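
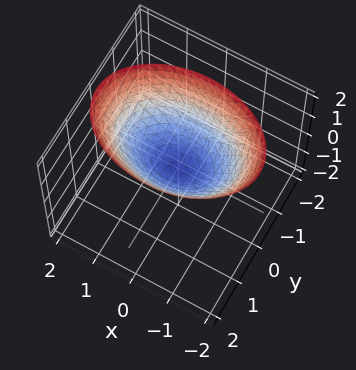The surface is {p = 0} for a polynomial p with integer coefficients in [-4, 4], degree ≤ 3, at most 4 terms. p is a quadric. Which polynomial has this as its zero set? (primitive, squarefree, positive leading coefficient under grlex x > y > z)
(a) The degree is 2 — a paraboloid; a quadric.
(b) Symmetries: the x ↦ −x reflection is a symmetry, so x appears only in even powers; it's symmetric under y → −y, forcing even powers of y.
(c) Checking where it meets the axes: one z-axis crossing is at z = 0; one y-axis crossing is at y = 0.
(d) Fitting integer coefficients to these (and the overall shape) gives p.

x^2 + 2*y^2 - 2*z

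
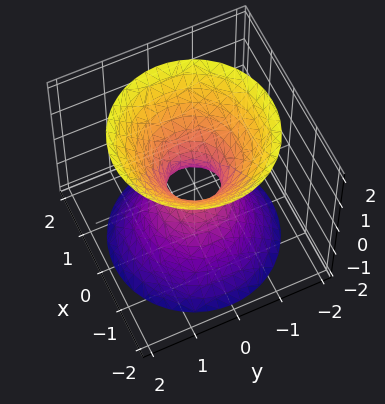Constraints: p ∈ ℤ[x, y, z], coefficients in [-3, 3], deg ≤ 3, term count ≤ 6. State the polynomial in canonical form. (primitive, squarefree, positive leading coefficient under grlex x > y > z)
3*x^2 + 3*y^2 - 2*z^2 - 1

First, the degree is 2 — one connected sheet with a waist; a quadric.
Then, symmetries: the surface is invariant under rotation about z: p = q(x² + y², z); mirror symmetry z ↦ −z ⇒ only even powers of z.
Then, observable constraints: a circular section at z = -2 has radius between 1 and 2; the surface avoids every integer z-axis point in the box.
Finally, solving for integer coefficients yields p as stated.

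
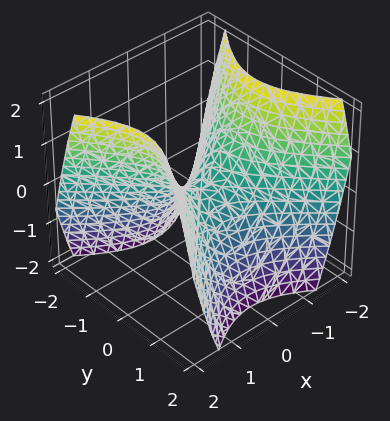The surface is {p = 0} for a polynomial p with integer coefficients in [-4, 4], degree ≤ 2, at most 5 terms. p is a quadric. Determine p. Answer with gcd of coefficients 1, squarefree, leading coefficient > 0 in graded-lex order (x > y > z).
x^2 - y^2 - z

1. The degree is 2 — a saddle surface; a quadric.
2. Symmetries: it's symmetric under y → −y, forcing even powers of y; the x ↦ −x reflection is a symmetry, so x appears only in even powers.
3. From the axis intercepts and sections: one x-axis crossing is at x = 0; it crosses the z-axis at the gridline z = 0; it crosses the y-axis at the gridline y = 0.
4. Fitting integer coefficients to these (and the overall shape) gives p.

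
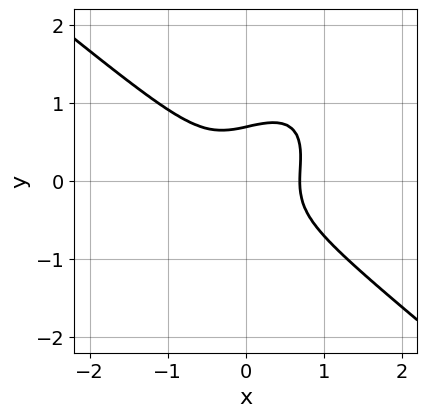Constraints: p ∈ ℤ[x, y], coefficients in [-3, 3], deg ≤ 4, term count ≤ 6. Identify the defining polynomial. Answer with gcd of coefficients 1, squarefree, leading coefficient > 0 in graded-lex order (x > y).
1. Degree: no degree-2 curve has this shape, so deg p = 3.
2. Solving for integer coefficients yields p as stated.

3*x^3 - 2*x*y^2 + 3*y^3 - 1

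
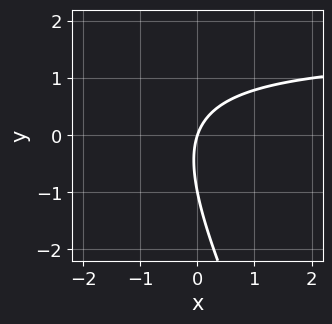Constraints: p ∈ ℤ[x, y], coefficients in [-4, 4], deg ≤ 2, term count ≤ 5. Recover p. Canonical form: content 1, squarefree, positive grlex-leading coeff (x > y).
First, deg p = 2. A generic line meets the curve in up to 2 points.
Next, observable constraints: among the integer gridlines, it crosses the y-axis at y ∈ {-1, 0}; it crosses the x-axis at the gridline x = 0.
Finally, these observations pin down the coefficients.

2*x*y + y^2 - 3*x + y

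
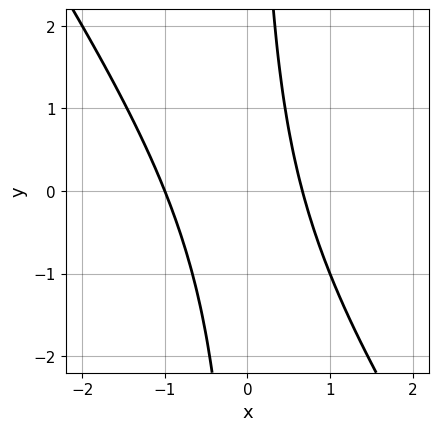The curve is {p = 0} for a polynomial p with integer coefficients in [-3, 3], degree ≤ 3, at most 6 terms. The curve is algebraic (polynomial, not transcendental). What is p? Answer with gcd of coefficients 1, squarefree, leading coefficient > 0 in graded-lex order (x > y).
(a) The degree is 2 — a generic line meets the curve in up to 2 points.
(b) From the visible intercepts: it crosses the x-axis at the gridline x = -1; it misses every integer gridline on the y-axis.
(c) Putting this together gives p.

3*x^2 + 2*x*y + x - 2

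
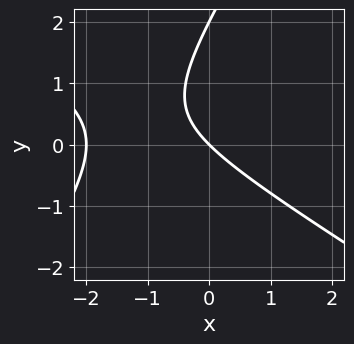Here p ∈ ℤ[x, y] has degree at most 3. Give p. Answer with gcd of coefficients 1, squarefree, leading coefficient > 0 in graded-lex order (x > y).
(a) Degree: the shape is more complex than any degree-1 curve, so deg p = 2.
(b) Observable constraints: the y-axis gridline crossings are at y ∈ {0, 2}; among the integer gridlines, it crosses the x-axis at x ∈ {-2, 0}.
(c) Solving for integer coefficients yields p as stated.

x^2 + x*y - y^2 + 2*x + 2*y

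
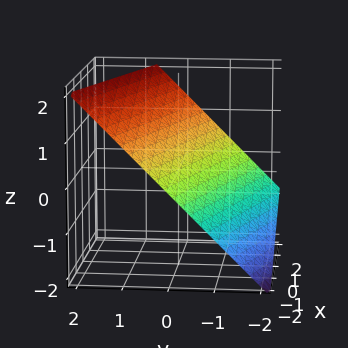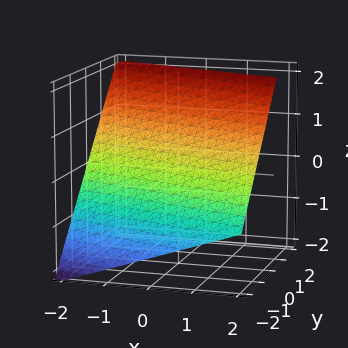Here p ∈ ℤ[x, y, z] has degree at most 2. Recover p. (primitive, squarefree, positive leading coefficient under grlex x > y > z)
x + 3*y - 3*z + 2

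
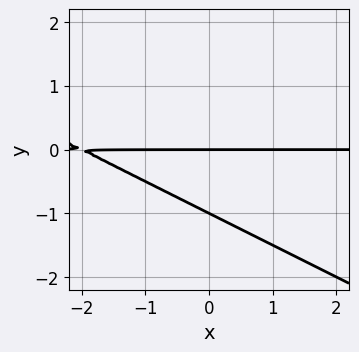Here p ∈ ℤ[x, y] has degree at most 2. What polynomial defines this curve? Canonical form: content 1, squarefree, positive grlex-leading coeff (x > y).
1. Degree: a generic line meets the curve in up to 2 points, so deg p = 2.
2. Checking where it meets the axes: the y-axis gridline crossings are at y ∈ {-1, 0}; every point of the x-axis in the box is on the curve.
3. Putting this together gives p.

x*y + 2*y^2 + 2*y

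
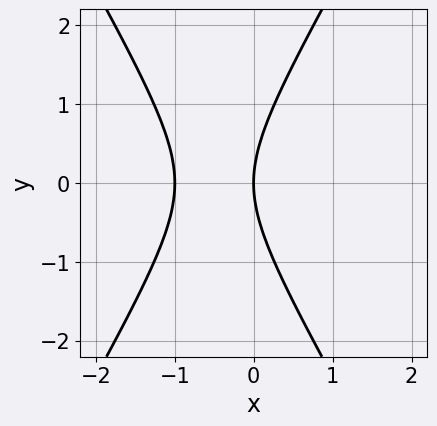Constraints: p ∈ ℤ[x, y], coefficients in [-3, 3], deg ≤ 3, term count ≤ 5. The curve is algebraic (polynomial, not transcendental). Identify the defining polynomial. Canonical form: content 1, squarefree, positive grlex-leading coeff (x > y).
3*x^2 - y^2 + 3*x

First, the degree is 2 — the shape is more complex than any degree-1 curve.
Next, symmetries: the y ↦ −y reflection is a symmetry, so y appears only in even powers.
Next, from the visible intercepts: the x-axis gridline crossings are at x ∈ {-1, 0}; it crosses the y-axis at the gridline y = 0.
Finally, these observations pin down the coefficients.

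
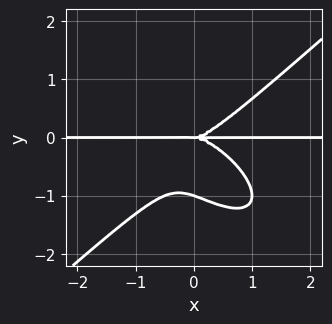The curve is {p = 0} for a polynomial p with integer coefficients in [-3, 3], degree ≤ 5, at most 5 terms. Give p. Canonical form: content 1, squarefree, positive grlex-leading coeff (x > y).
2*x^3*y + x^2*y^2 - x*y^3 - 3*y^4 - 3*y^3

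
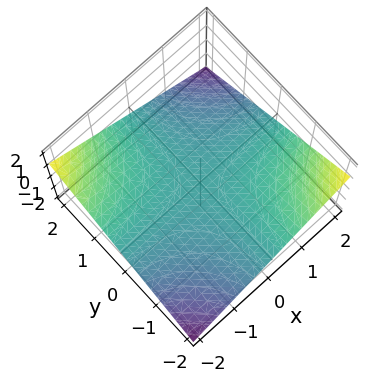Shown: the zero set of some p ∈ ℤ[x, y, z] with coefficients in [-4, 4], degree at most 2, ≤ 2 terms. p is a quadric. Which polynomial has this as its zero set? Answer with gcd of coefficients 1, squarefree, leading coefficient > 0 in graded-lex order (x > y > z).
x*y + 3*z

(a) deg p = 2. A hyperbolic paraboloid; a quadric.
(b) From the axis intercepts and sections: one z-axis crossing is at z = 0; every point of the x-axis in the box is on the surface; the visible y-axis segment lies entirely on the surface.
(c) Matching integer coefficients to the picture gives p.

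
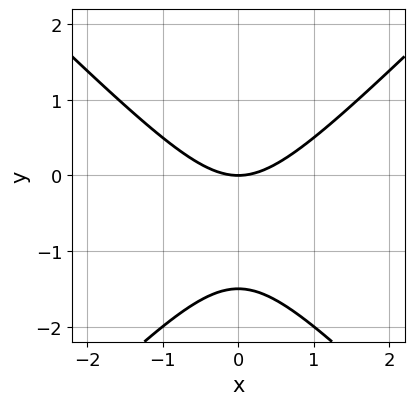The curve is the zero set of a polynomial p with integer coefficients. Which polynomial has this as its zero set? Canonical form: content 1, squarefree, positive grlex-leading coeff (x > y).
2*x^2 - 2*y^2 - 3*y

(a) Degree: a generic line meets the curve in up to 2 points, so deg p = 2.
(b) Symmetries: mirror symmetry x ↦ −x ⇒ only even powers of x.
(c) Reading off the gridlines: it crosses the x-axis at the gridline x = 0; one y-axis crossing is at y = 0.
(d) These observations pin down the coefficients.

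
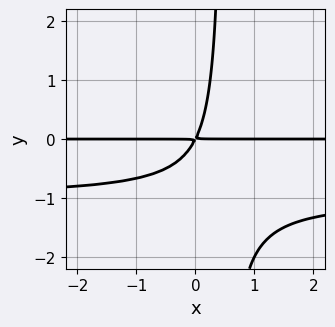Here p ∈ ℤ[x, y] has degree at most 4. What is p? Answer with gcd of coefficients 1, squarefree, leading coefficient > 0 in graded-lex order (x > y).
(a) The degree is 3 — no degree-2 curve has this shape.
(b) Reading off the gridlines: the visible x-axis segment lies entirely on the curve.
(c) Assembling these constraints gives the stated polynomial.

2*x*y^2 + 2*x*y - y^2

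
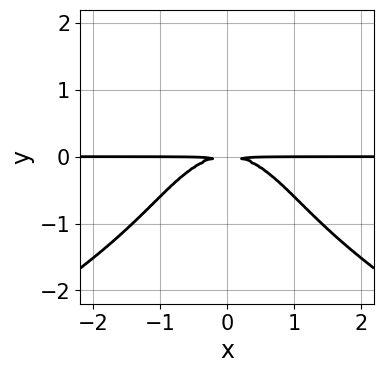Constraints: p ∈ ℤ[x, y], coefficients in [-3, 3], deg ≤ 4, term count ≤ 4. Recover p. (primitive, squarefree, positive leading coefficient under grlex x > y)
1. The degree is 4 — a generic line meets the curve in up to 4 points.
2. Symmetries: mirror symmetry x ↦ −x ⇒ only even powers of x.
3. From the visible intercepts: the visible x-axis segment lies entirely on the curve.
4. Matching integer coefficients to the picture gives p.

y^4 + 2*x^2*y + 3*y^2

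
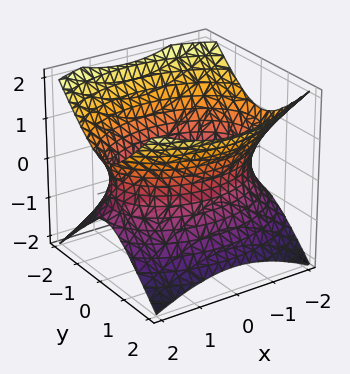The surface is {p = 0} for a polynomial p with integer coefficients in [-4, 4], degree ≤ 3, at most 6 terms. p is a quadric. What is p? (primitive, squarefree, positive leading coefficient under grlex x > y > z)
x^2 + 2*y^2 - 2*z^2 - 3

(a) deg p = 2. An hourglass — one-sheet hyperboloid; a quadric.
(b) Symmetries: the x ↦ −x reflection is a symmetry, so x appears only in even powers; the z ↦ −z reflection is a symmetry, so z appears only in even powers; mirror symmetry y ↦ −y ⇒ only even powers of y.
(c) From the visible intercepts: no z-intercept at any integer in the box.
(d) Putting this together gives p.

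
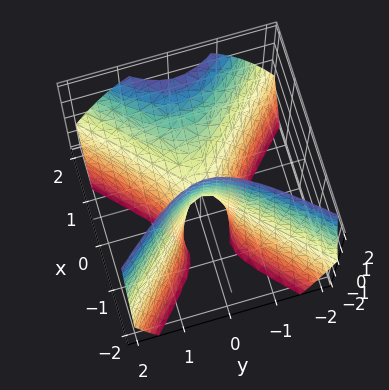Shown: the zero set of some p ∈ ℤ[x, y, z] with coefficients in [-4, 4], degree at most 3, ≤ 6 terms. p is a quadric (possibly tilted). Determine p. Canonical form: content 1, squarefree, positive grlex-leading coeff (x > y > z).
First, degree: a generic line meets the surface in up to 2 points, so deg p = 2.
Then, reading off the gridlines: it meets the x-axis at x = 0 (among the integer gridlines); it meets the y-axis at y = 0 (among the integer gridlines).
Finally, solving for integer coefficients yields p as stated.

3*x^2 - 2*x*z - 3*y^2 - z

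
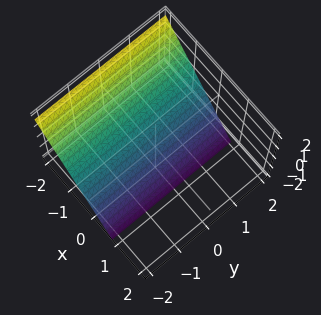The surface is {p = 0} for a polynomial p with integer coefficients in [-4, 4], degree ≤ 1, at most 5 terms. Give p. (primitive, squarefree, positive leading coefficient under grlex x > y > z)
3*x + 2*z + 2

1. The degree is 1 — the surface is flat (a plane).
2. Against the integer gridlines: one z-axis crossing is at z = -1; it misses every integer gridline on the y-axis.
3. These observations pin down the coefficients.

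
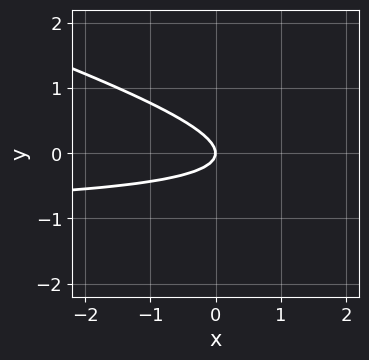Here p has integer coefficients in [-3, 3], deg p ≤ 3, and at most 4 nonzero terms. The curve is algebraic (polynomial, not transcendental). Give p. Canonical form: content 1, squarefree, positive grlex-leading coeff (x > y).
1. deg p = 2. No degree-1 curve has this shape.
2. From the axis intercepts and sections: it meets the x-axis at x = 0 (among the integer gridlines); it meets the y-axis at y = 0 (among the integer gridlines).
3. These observations pin down the coefficients.

x*y + 3*y^2 + x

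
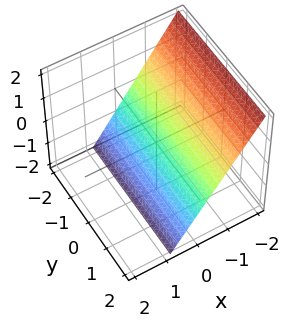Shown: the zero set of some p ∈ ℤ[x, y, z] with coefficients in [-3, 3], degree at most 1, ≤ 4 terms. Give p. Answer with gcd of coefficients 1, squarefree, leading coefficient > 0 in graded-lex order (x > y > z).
3*x + 2*z + 2

1. deg p = 1. Every cross-section is a straight line — this is a plane.
2. Against the integer gridlines: no y-intercept at any integer in the box; it crosses the z-axis at the gridline z = -1.
3. The integer polynomial consistent with all of this is the stated p.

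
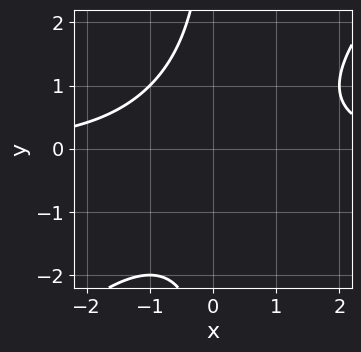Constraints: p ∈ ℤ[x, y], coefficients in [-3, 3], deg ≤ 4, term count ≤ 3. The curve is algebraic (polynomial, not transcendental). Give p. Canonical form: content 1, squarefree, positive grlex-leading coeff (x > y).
x^2*y - x*y^2 - 2

First, deg p = 3. The shape is more complex than any degree-2 curve.
Next, observable constraints: it misses every integer gridline on the x-axis; no y-intercept at any integer in the box.
Finally, the integer polynomial consistent with all of this is the stated p.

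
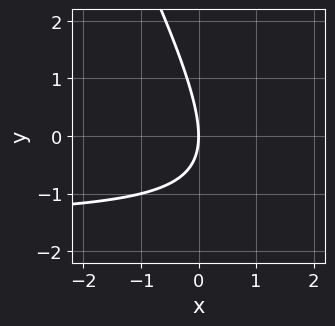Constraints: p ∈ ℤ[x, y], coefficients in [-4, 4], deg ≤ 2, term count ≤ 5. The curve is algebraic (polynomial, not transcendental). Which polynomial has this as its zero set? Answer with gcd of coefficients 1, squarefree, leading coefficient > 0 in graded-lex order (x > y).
1. Degree: a generic line meets the curve in up to 2 points, so deg p = 2.
2. Observable constraints: one y-axis crossing is at y = 0; it crosses the x-axis at the gridline x = 0.
3. Fitting integer coefficients to these (and the overall shape) gives p.

2*x*y + y^2 + 3*x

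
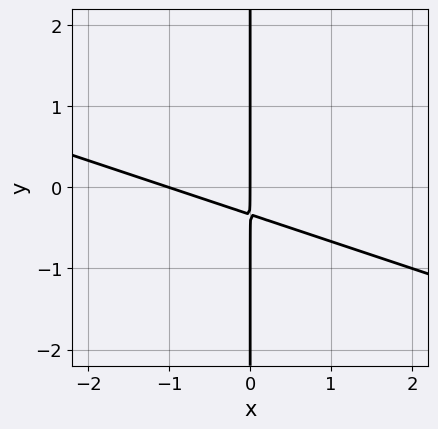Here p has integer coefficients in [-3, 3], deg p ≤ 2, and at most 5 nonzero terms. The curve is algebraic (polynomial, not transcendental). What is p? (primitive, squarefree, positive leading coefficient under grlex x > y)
First, deg p = 2.
Next, reading off the gridlines: the visible y-axis segment lies entirely on the curve; the x-axis gridline crossings are at x ∈ {-1, 0}.
Finally, these observations pin down the coefficients.

x^2 + 3*x*y + x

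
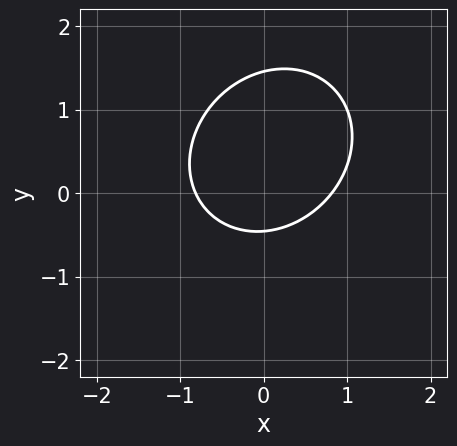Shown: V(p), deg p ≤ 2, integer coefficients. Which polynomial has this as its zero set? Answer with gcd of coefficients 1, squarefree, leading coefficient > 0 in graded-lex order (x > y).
First, deg p = 2. A generic line meets the curve in up to 2 points.
Finally, solving for integer coefficients yields p as stated.

3*x^2 - x*y + 3*y^2 - 3*y - 2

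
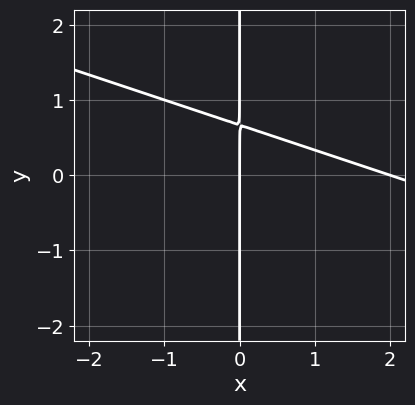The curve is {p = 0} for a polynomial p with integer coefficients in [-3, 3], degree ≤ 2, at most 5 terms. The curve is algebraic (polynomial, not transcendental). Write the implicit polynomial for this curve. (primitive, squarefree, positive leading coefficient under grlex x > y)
Degree: the shape is more complex than any degree-1 curve, so deg p = 2.
Checking where it meets the axes: every point of the y-axis in the box is on the curve; the x-axis gridline crossings are at x ∈ {0, 2}.
Putting this together gives p.

x^2 + 3*x*y - 2*x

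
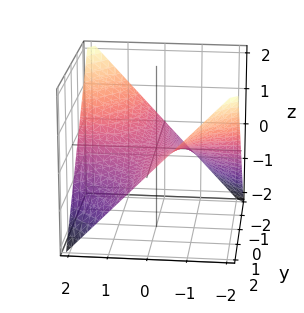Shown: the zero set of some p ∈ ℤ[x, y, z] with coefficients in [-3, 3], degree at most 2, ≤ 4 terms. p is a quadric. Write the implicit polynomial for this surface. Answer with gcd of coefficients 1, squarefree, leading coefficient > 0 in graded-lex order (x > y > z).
x*y + 2*z

The degree is 2 — a hyperbolic paraboloid; a quadric.
Observable constraints: the visible x-axis segment lies entirely on the surface; it crosses the z-axis at the gridline z = 0; the visible y-axis segment lies entirely on the surface.
Fitting integer coefficients to these (and the overall shape) gives p.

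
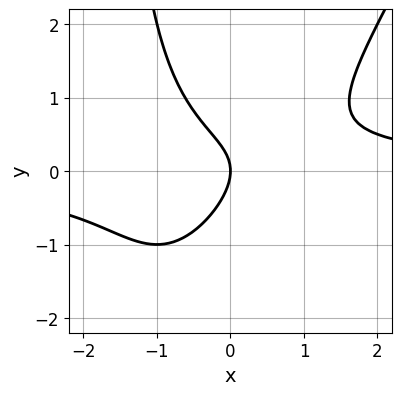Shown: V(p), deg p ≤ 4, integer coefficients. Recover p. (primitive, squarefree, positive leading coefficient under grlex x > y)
2*x^2*y - x*y^2 + x*y - 2*y^2 - 2*x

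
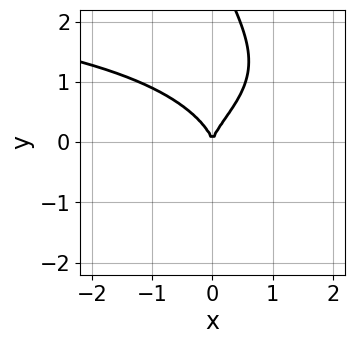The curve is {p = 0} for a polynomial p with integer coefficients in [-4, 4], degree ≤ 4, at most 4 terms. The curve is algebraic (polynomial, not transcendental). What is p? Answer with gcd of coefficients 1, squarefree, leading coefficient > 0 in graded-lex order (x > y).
First, the degree is 4 — the shape is more complex than any degree-3 curve.
Then, observable constraints: one x-axis crossing is at x = 0; one y-axis crossing is at y = 0.
Finally, these observations pin down the coefficients.

2*x*y^3 + y^4 - 3*y^3 + 3*x^2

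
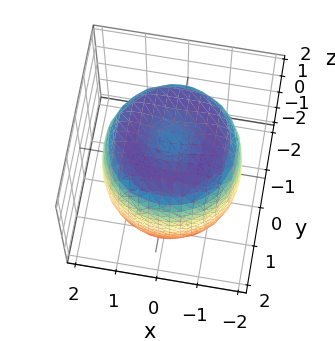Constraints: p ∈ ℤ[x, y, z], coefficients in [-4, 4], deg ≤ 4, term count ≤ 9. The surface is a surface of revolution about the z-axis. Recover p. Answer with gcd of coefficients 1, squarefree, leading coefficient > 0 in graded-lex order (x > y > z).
(a) deg p = 4. A generic line meets the surface in up to 4 points.
(b) By symmetry, every cross-section ⟂ z is a circle, so x, y appear only via x² + y².
(c) Reading off the gridlines: a circular section at z = 1 has radius between 1 and 2.
(d) Together with the visible shape, these determine p as stated.

x^4 + 2*x^2*y^2 + y^4 - 2*x^2 - 2*y^2 + z^2 - 2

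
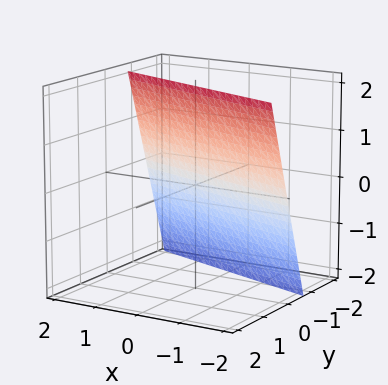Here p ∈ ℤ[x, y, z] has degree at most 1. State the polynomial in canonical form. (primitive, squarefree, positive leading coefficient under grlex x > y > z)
x + 3*y - z + 2

Degree: every cross-section is a straight line — this is a plane, so deg p = 1.
Observable constraints: it crosses the z-axis at the gridline z = 2; it crosses the x-axis at the gridline x = -2.
Matching integer coefficients to the picture gives p.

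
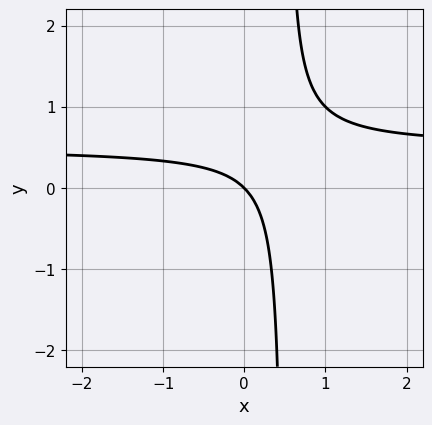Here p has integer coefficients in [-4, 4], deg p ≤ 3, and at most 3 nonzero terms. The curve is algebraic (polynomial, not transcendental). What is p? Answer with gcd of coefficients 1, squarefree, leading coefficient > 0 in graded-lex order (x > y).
2*x*y - x - y

First, degree: a generic line meets the curve in up to 2 points, so deg p = 2.
Next, against the integer gridlines: it meets the x-axis at x = 0 (among the integer gridlines); one y-axis crossing is at y = 0.
Finally, fitting integer coefficients to these (and the overall shape) gives p.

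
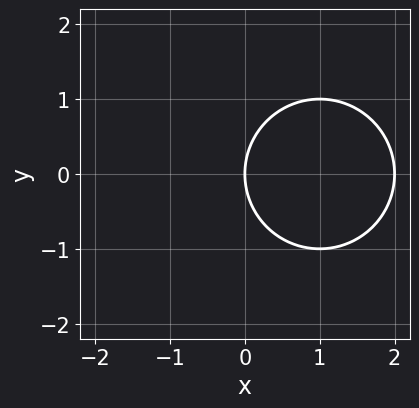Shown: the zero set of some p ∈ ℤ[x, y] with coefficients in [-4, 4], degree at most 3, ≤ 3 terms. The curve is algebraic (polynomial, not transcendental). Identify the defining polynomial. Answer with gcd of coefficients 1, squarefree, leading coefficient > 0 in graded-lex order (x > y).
The degree is 2 — no degree-1 curve has this shape.
Symmetries: the y ↦ −y reflection is a symmetry, so y appears only in even powers.
Reading off the gridlines: it meets the y-axis at y = 0 (among the integer gridlines); the x-axis gridline crossings are at x ∈ {0, 2}.
Fitting integer coefficients to these (and the overall shape) gives p.

x^2 + y^2 - 2*x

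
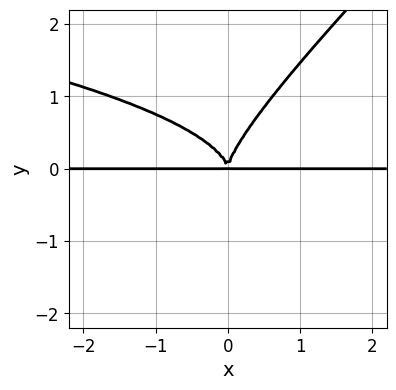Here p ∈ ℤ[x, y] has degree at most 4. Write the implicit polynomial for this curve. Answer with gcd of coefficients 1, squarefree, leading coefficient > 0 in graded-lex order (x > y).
x*y^3 - y^4 + x^2*y

deg p = 4. A generic line meets the curve in up to 4 points.
From the axis intercepts and sections: every point of the x-axis in the box is on the curve.
Together with the visible shape, these determine p as stated.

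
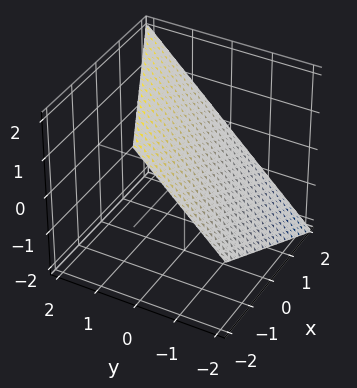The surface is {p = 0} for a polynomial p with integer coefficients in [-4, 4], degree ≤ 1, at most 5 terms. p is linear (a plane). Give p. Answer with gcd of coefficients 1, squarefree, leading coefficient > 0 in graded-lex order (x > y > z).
x - 2*y + 2*z - 2

First, degree: the surface is flat (a plane), so deg p = 1.
Next, reading off the gridlines: it meets the x-axis at x = 2 (among the integer gridlines); one y-axis crossing is at y = -1.
Finally, putting this together gives p.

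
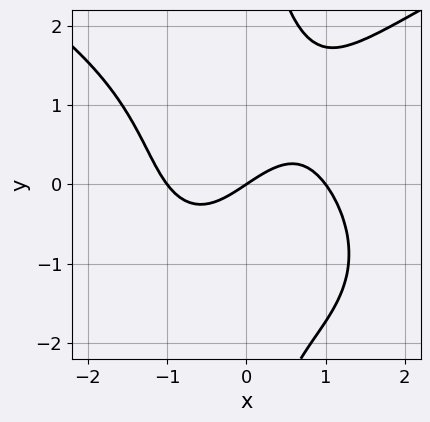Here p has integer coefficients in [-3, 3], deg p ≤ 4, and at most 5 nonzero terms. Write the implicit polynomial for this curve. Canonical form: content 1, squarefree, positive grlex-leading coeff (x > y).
(a) Degree: the shape is more complex than any degree-3 curve, so deg p = 4.
(b) From the visible intercepts: among the integer gridlines, it crosses the x-axis at x ∈ {-1, 0, 1}; one y-axis crossing is at y = 0.
(c) The integer polynomial consistent with all of this is the stated p.

x*y^3 - 2*x^3 + 2*x - 3*y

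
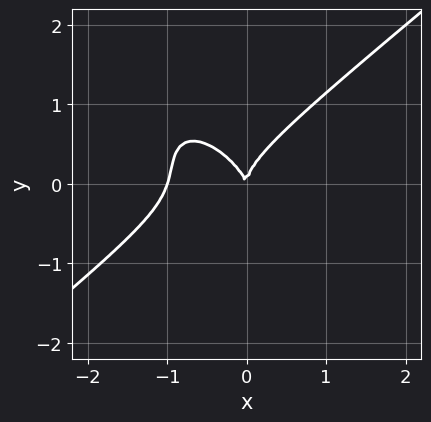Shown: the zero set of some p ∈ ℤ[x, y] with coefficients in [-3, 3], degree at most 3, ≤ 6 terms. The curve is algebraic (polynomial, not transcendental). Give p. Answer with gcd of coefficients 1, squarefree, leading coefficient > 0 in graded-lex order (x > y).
3*x^3 - 2*x*y^2 - 3*y^3 + 3*x^2 + x*y

deg p = 3. The shape is more complex than any degree-2 curve.
From the visible intercepts: it meets the y-axis at y = 0 (among the integer gridlines); the x-axis gridline crossings are at x ∈ {-1, 0}.
Putting this together gives p.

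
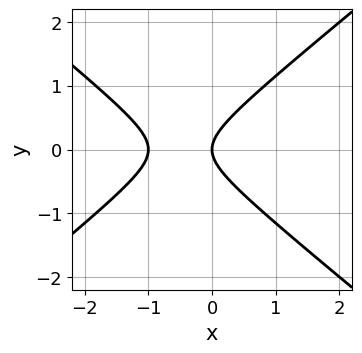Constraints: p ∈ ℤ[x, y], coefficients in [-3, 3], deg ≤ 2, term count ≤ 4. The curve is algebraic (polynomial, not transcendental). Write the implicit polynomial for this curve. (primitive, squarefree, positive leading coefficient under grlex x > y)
2*x^2 - 3*y^2 + 2*x

1. deg p = 2. A generic line meets the curve in up to 2 points.
2. Symmetries: the y ↦ −y reflection is a symmetry, so y appears only in even powers.
3. From the visible intercepts: one y-axis crossing is at y = 0; among the integer gridlines, it crosses the x-axis at x ∈ {-1, 0}.
4. These observations pin down the coefficients.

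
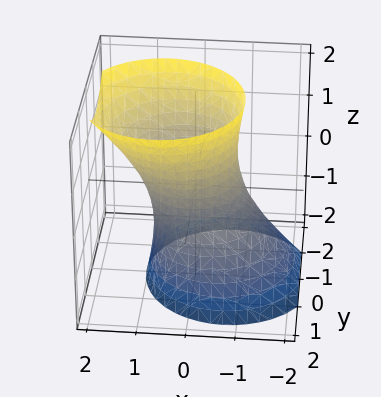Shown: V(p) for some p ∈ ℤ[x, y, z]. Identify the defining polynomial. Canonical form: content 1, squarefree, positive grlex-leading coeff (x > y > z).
1. The degree is 2 — a generic line meets the surface in up to 2 points.
2. Reading off the gridlines: the y-axis gridline crossings are at y ∈ {-1, 1}; the surface avoids every integer z-axis point in the box; the x-axis gridline crossings are at x ∈ {-1, 1}.
3. Together with the visible shape, these determine p as stated.

3*x^2 - 2*x*z + 3*y^2 - z^2 - 3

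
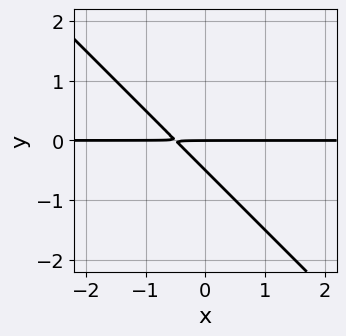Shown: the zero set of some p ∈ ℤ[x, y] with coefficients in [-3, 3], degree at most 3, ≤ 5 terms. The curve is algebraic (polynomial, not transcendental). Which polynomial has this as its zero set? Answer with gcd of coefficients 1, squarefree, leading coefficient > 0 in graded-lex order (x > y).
2*x*y + 2*y^2 + y

(a) deg p = 2. The shape is more complex than any degree-1 curve.
(b) Checking where it meets the axes: it meets the y-axis at y = 0 (among the integer gridlines); every point of the x-axis in the box is on the curve.
(c) Solving for integer coefficients yields p as stated.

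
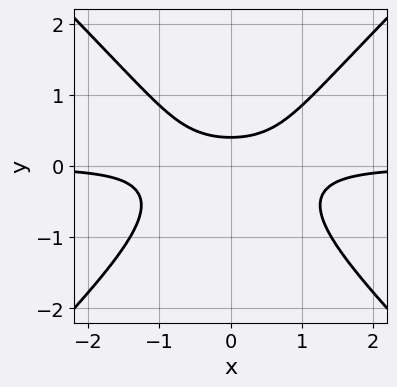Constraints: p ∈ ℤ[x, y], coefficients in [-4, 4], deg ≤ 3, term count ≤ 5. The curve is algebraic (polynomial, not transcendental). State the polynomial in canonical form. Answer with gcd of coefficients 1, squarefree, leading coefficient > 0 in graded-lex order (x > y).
1. deg p = 3. A generic line meets the curve in up to 3 points.
2. Symmetries: mirror symmetry x ↦ −x ⇒ only even powers of x.
3. Against the integer gridlines: no x-intercept at any integer in the box.
4. Putting this together gives p.

3*x^2*y - 3*y^3 - 2*y + 1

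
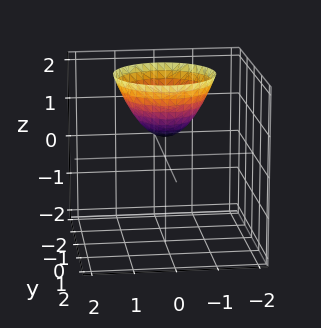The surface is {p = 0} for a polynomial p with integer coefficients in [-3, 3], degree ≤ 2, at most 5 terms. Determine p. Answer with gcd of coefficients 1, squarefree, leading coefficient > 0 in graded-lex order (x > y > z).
deg p = 2. No degree-1 surface has this shape.
Symmetries: the z-axis is an axis of rotation, so x and y enter only as x² + y².
Reading off the gridlines: it misses every integer gridline on the y-axis; a circular section at z = 1 has radius between 0 and 1; the surface avoids every integer x-axis point in the box.
Together with the visible shape, these determine p as stated.

2*x^2 + 2*y^2 - 2*z + 1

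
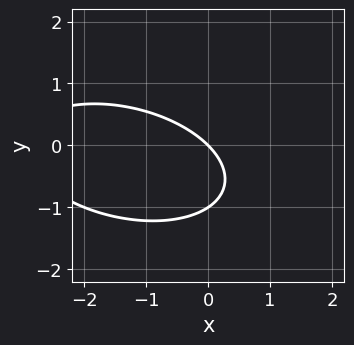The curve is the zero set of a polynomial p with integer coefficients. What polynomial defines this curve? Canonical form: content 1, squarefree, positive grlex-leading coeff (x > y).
First, the degree is 2 — no degree-1 curve has this shape.
Next, checking where it meets the axes: the y-axis gridline crossings are at y ∈ {-1, 0}; it crosses the x-axis at the gridline x = 0.
Finally, matching integer coefficients to the picture gives p.

x^2 + x*y + 3*y^2 + 3*x + 3*y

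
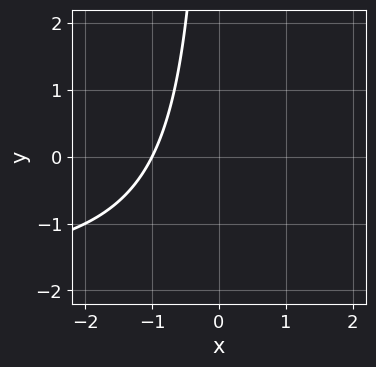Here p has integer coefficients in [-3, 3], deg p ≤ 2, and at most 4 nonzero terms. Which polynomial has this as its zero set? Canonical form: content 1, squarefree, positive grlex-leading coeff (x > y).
x*y + 2*x + 2

(a) deg p = 2. No degree-1 curve has this shape.
(b) Observable constraints: it meets the x-axis at x = -1 (among the integer gridlines); the curve avoids every integer y-axis point in the box.
(c) Solving for integer coefficients yields p as stated.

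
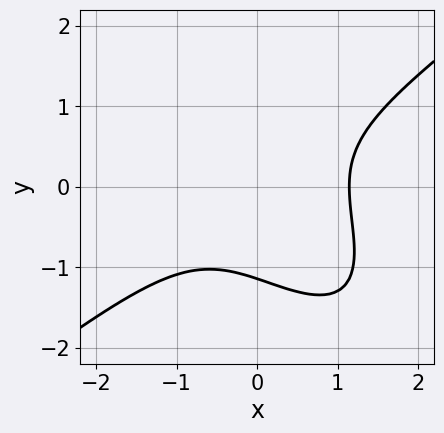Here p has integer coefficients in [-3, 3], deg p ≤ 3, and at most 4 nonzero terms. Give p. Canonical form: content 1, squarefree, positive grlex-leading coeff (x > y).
1. Degree: no degree-2 curve has this shape, so deg p = 3.
2. Solving for integer coefficients yields p as stated.

2*x^3 - 2*x*y^2 - 2*y^3 - 3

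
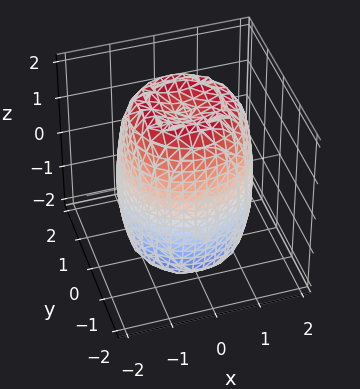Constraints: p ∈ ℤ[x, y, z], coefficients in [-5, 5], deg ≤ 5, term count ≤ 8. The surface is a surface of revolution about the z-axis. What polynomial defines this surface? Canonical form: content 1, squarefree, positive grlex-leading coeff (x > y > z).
2*x^4 + 4*x^2*y^2 + 2*y^4 - 3*x^2 - 3*y^2 + z^2 - 3

1. deg p = 4.
2. Symmetry: the z-axis is an axis of rotation, so x and y enter only as x² + y².
3. Observable constraints: a circular section at z = -1 has radius between 1 and 2.
4. Matching integer coefficients to the picture gives p.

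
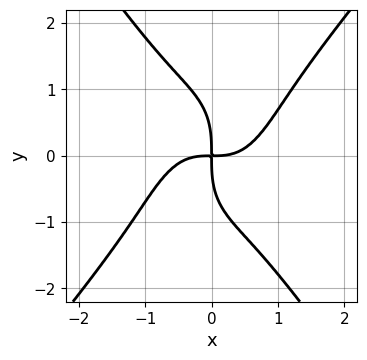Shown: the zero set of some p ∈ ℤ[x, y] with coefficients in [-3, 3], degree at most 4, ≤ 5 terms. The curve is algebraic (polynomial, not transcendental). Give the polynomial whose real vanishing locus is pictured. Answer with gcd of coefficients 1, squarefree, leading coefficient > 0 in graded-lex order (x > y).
First, degree: no degree-3 curve has this shape, so deg p = 4.
Then, reading off the gridlines: one y-axis crossing is at y = 0; one x-axis crossing is at x = 0.
Finally, putting this together gives p.

3*x^4 - x^3*y - y^4 - 3*x*y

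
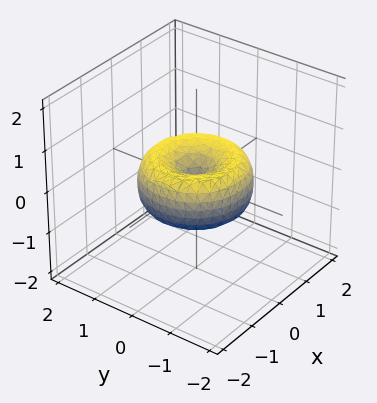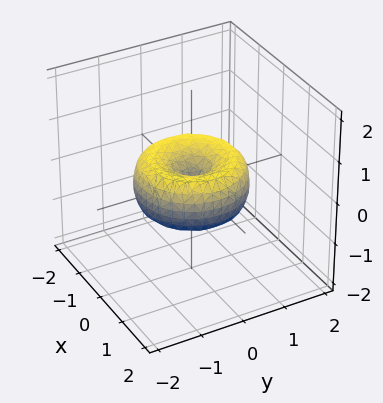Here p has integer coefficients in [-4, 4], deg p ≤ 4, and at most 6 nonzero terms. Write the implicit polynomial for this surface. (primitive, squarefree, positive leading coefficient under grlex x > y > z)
2*x^4 + 4*x^2*y^2 + 2*y^4 - 3*x^2 - 3*y^2 + 3*z^2

First, deg p = 4.
Next, symmetries: rotational symmetry about the z-axis ⇒ p depends on x, y only through x² + y².
Next, against the integer gridlines: a circular section at z = 0 has radius between 1 and 2; it crosses the x-axis at the gridline x = 0; it crosses the z-axis at the gridline z = 0.
Finally, the integer polynomial consistent with all of this is the stated p.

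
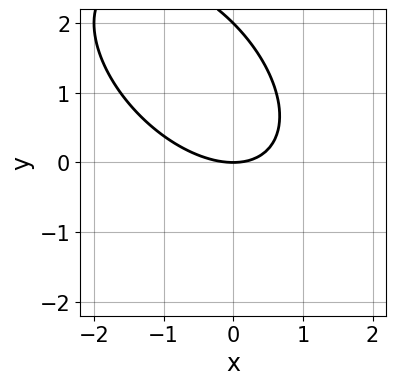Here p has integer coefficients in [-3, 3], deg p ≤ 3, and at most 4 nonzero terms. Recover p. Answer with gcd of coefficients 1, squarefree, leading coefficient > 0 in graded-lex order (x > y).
x^2 + x*y + y^2 - 2*y

First, the degree is 2 — no degree-1 curve has this shape.
Next, from the axis intercepts and sections: among the integer gridlines, it crosses the y-axis at y ∈ {0, 2}; one x-axis crossing is at x = 0.
Finally, the integer polynomial consistent with all of this is the stated p.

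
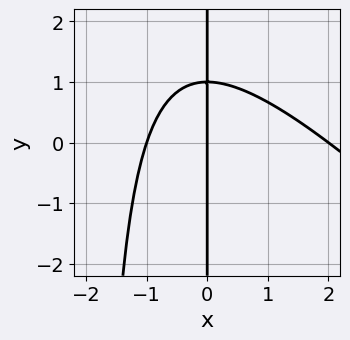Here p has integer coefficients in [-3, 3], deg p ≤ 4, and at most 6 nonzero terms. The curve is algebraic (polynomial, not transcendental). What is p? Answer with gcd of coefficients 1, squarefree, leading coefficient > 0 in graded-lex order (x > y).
x^3 + x^2*y - x^2 + 2*x*y - 2*x

1. Degree: the shape is more complex than any degree-2 curve, so deg p = 3.
2. Observable constraints: the x-axis gridline crossings are at x ∈ {-1, 0, 2}; every point of the y-axis in the box is on the curve.
3. The integer polynomial consistent with all of this is the stated p.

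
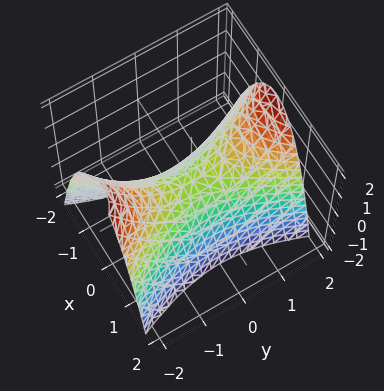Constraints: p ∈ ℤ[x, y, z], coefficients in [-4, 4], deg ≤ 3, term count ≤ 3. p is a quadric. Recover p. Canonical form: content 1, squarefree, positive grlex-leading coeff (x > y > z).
3*x^2 - y^2 + 2*z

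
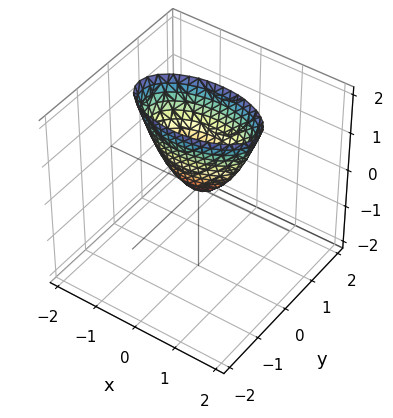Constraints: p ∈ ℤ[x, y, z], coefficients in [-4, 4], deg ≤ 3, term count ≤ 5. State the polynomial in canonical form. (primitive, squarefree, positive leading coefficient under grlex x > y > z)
(a) deg p = 2. A paraboloid; a quadric.
(b) Symmetries: it's symmetric under x → −x, forcing even powers of x; the y ↦ −y reflection is a symmetry, so y appears only in even powers.
(c) From the axis intercepts and sections: it meets the z-axis at z = 0 (among the integer gridlines); one x-axis crossing is at x = 0; it meets the y-axis at y = 0 (among the integer gridlines).
(d) Putting this together gives p.

x^2 + 3*y^2 - z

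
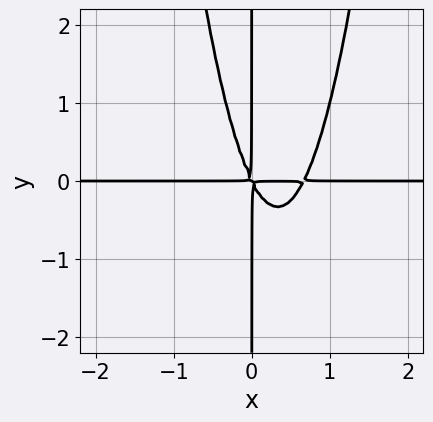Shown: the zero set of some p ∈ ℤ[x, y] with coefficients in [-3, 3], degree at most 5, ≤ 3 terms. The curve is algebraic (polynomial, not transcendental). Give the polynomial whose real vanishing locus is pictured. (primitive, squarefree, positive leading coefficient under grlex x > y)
First, deg p = 4. No degree-3 curve has this shape.
Then, from the axis intercepts and sections: every point of the y-axis in the box is on the curve; every point of the x-axis in the box is on the curve.
Finally, matching integer coefficients to the picture gives p.

3*x^3*y - 2*x^2*y - x*y^2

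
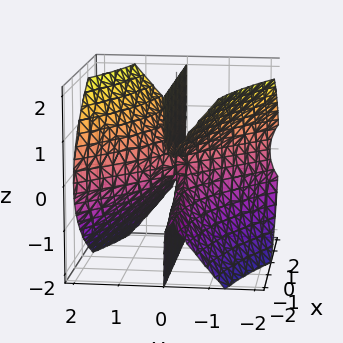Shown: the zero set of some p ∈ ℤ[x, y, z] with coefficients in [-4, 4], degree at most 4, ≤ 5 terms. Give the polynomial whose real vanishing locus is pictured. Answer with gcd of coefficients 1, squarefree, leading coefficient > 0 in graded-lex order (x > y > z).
1. deg p = 3.
2. From the visible intercepts: the visible x-axis segment lies entirely on the surface; one y-axis crossing is at y = 0; the visible z-axis segment lies entirely on the surface.
3. Together with the visible shape, these determine p as stated.

x*y^2 + y^3 - y*z^2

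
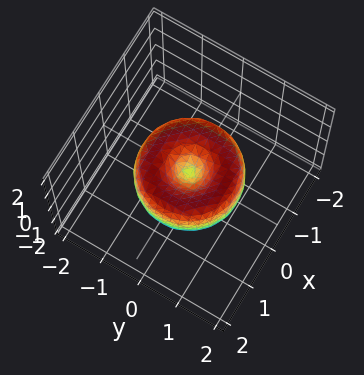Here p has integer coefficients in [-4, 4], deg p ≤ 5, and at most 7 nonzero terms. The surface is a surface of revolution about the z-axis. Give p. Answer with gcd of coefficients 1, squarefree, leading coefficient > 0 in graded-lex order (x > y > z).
1. deg p = 4. A generic line meets the surface in up to 4 points.
2. By symmetry, every cross-section ⟂ z is a circle, so x, y appear only via x² + y².
3. Against the integer gridlines: it meets the x-axis at x = 0 (among the integer gridlines); it crosses the y-axis at the gridline y = 0.
4. Putting this together gives p.

2*x^4 + 4*x^2*y^2 + 2*y^4 - 3*x^2 - 3*y^2 + 2*z^2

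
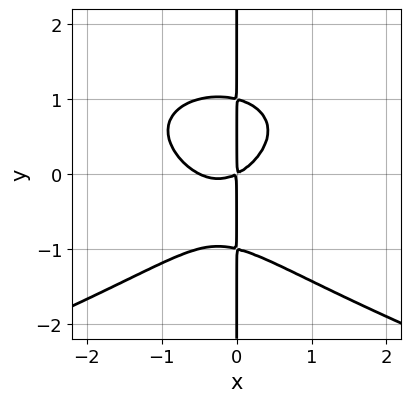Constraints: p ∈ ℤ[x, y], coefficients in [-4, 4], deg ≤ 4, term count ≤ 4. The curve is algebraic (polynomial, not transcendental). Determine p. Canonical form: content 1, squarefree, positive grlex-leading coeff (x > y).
1. deg p = 4.
2. Against the integer gridlines: the visible y-axis segment lies entirely on the curve.
3. Assembling these constraints gives the stated polynomial.

2*x*y^3 + 2*x^3 + x^2 - 2*x*y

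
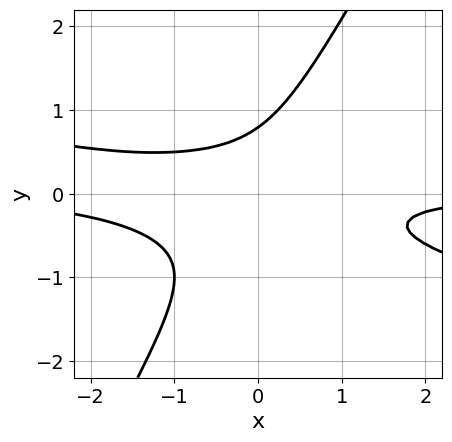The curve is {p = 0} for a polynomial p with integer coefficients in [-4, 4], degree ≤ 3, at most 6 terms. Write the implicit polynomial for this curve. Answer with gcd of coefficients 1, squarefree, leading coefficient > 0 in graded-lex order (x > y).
x^2*y + 3*x*y^2 - 2*y^3 + x*y + 1

First, deg p = 3.
Next, checking where it meets the axes: no x-intercept at any integer in the box.
Finally, the integer polynomial consistent with all of this is the stated p.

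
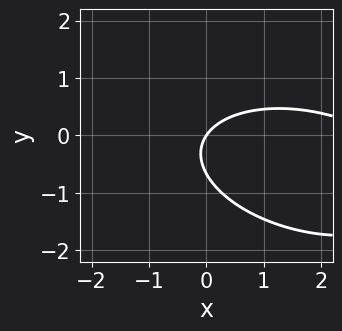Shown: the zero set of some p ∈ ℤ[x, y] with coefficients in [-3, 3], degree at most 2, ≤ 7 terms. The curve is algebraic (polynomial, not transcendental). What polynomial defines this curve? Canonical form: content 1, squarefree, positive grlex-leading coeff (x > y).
The degree is 2 — a generic line meets the curve in up to 2 points.
Checking where it meets the axes: it crosses the x-axis at the gridline x = 0; it meets the y-axis at y = 0 (among the integer gridlines).
Solving for integer coefficients yields p as stated.

x^2 + x*y + 3*y^2 - 3*x + 2*y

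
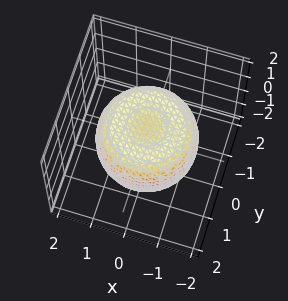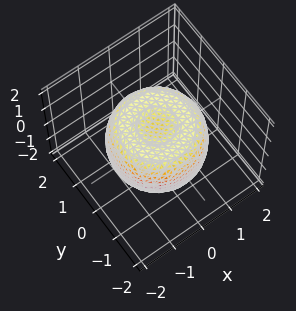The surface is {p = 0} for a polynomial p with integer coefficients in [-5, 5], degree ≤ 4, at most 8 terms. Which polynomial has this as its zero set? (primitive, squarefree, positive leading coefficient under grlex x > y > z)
2*x^4 + 4*x^2*y^2 + 2*y^4 - 3*x^2 - 3*y^2 + 3*z^2 - 2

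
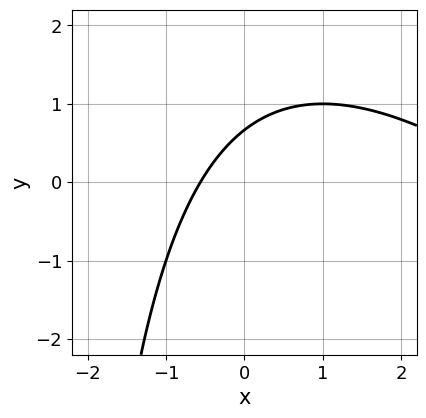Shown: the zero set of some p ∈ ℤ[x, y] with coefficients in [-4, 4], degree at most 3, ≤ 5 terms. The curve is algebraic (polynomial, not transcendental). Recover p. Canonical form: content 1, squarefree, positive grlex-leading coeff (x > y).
x^2 + x*y - 3*x + 3*y - 2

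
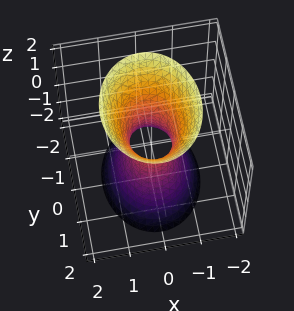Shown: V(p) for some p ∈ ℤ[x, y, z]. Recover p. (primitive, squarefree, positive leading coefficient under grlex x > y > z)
First, degree: an hourglass — one-sheet hyperboloid; a quadric, so deg p = 2.
Then, symmetries: mirror symmetry y ↦ −y ⇒ only even powers of y; it's symmetric under x → −x, forcing even powers of x; it's symmetric under z → −z, forcing even powers of z.
Next, observable constraints: it misses every integer gridline on the z-axis.
Finally, matching integer coefficients to the picture gives p.

3*x^2 + 2*y^2 - z^2 - 1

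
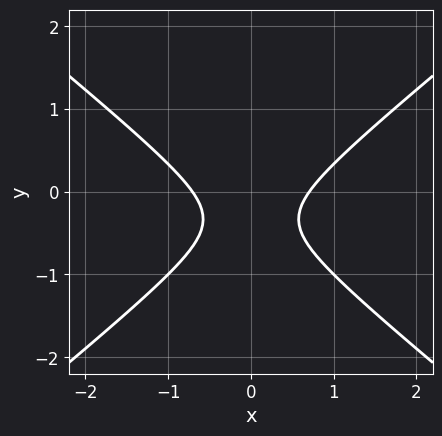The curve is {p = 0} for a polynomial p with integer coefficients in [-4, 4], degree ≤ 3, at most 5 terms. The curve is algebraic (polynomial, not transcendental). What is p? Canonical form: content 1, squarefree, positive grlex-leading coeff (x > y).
Degree: no degree-1 curve has this shape, so deg p = 2.
Symmetries: it's symmetric under x → −x, forcing even powers of x.
Reading off the gridlines: the curve avoids every integer y-axis point in the box.
Putting this together gives p.

2*x^2 - 3*y^2 - 2*y - 1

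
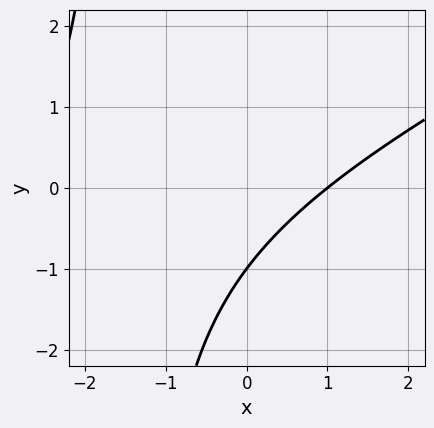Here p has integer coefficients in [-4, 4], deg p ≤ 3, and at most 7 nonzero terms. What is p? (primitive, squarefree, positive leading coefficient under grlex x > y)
x^2 - 2*x*y + 2*x - 3*y - 3

deg p = 2.
Reading off the gridlines: it meets the y-axis at y = -1 (among the integer gridlines); it meets the x-axis at x = 1 (among the integer gridlines).
These observations pin down the coefficients.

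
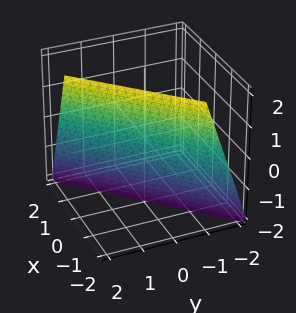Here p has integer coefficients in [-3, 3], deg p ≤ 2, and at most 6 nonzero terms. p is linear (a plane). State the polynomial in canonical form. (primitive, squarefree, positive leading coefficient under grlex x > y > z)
3*x - 3*y + z + 2

First, the degree is 1 — the surface is flat (a plane).
Then, from the axis intercepts and sections: it crosses the z-axis at the gridline z = -2.
Finally, assembling these constraints gives the stated polynomial.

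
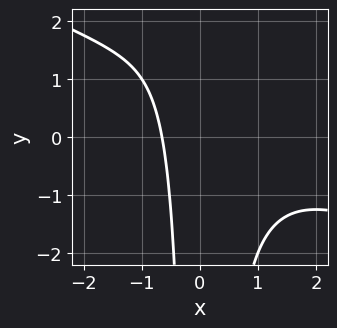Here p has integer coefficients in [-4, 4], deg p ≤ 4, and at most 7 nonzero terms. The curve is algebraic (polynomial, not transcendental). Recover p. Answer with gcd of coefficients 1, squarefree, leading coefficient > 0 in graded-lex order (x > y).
x^3 + 2*x^2*y - x^2 + 2*x + 2

First, the degree is 3 — the shape is more complex than any degree-2 curve.
Then, from the visible intercepts: the curve avoids every integer y-axis point in the box.
Finally, these observations pin down the coefficients.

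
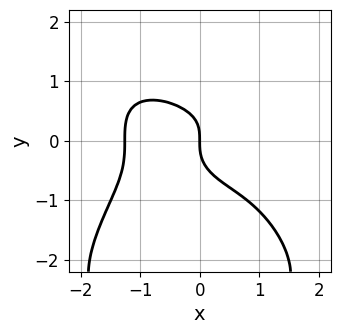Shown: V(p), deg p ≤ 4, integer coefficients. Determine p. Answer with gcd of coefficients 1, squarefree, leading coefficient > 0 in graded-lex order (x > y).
1. Degree: no degree-3 curve has this shape, so deg p = 4.
2. Against the integer gridlines: it crosses the y-axis at the gridline y = 0; it meets the x-axis at x = 0 (among the integer gridlines).
3. The integer polynomial consistent with all of this is the stated p.

x^4 + y^4 + 3*y^3 + 2*x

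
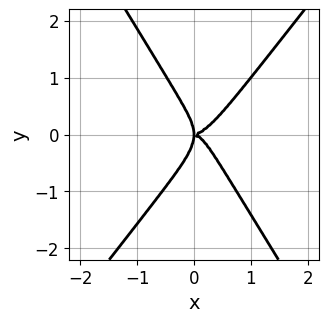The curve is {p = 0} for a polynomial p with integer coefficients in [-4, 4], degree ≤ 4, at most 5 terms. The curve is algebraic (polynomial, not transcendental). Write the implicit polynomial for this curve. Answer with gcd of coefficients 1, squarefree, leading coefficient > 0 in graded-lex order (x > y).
1. The degree is 4 — the shape is more complex than any degree-3 curve.
2. Against the integer gridlines: it crosses the x-axis at the gridline x = 0; it crosses the y-axis at the gridline y = 0.
3. These observations pin down the coefficients.

3*x^4 - 2*x^3*y + 3*x^2*y^2 - 2*y^4 - 2*x*y^2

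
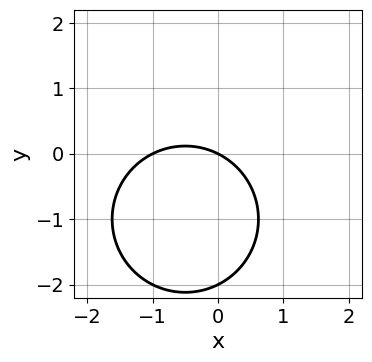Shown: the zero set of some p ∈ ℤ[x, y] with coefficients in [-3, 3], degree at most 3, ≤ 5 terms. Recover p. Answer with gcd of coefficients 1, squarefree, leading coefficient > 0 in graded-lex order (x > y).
(a) The degree is 2 — the shape is more complex than any degree-1 curve.
(b) Reading off the gridlines: among the integer gridlines, it crosses the x-axis at x ∈ {-1, 0}; among the integer gridlines, it crosses the y-axis at y ∈ {-2, 0}.
(c) Matching integer coefficients to the picture gives p.

x^2 + y^2 + x + 2*y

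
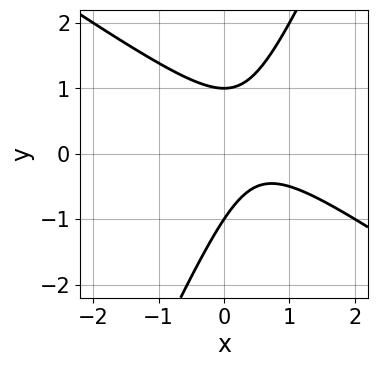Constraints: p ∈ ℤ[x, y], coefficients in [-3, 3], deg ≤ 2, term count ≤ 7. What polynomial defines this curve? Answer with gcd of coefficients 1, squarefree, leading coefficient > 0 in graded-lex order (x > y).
The degree is 2 — the shape is more complex than any degree-1 curve.
From the axis intercepts and sections: among the integer gridlines, it crosses the y-axis at y ∈ {-1, 1}; the curve avoids every integer x-axis point in the box.
The integer polynomial consistent with all of this is the stated p.

3*x^2 + 3*x*y - 2*y^2 - 3*x + 2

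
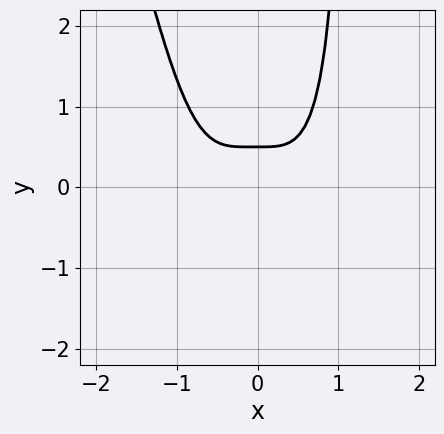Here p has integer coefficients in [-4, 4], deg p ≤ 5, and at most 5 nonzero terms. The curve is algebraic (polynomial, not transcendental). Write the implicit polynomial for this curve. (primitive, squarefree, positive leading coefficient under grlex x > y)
First, deg p = 4. A generic line meets the curve in up to 4 points.
Then, reading off the gridlines: the curve avoids every integer x-axis point in the box.
Finally, fitting integer coefficients to these (and the overall shape) gives p.

3*x^4 + x^3*y - 2*y + 1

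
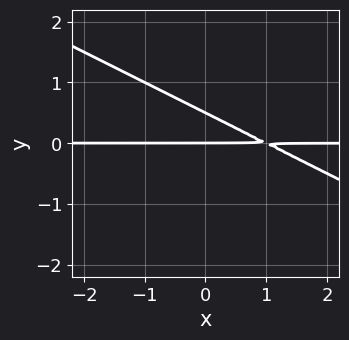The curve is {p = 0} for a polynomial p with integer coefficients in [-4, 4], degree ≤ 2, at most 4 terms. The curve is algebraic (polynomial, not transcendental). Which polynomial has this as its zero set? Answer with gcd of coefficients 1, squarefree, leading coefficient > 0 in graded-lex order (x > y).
(a) Degree: a generic line meets the curve in up to 2 points, so deg p = 2.
(b) Checking where it meets the axes: the visible x-axis segment lies entirely on the curve; it crosses the y-axis at the gridline y = 0.
(c) These observations pin down the coefficients.

x*y + 2*y^2 - y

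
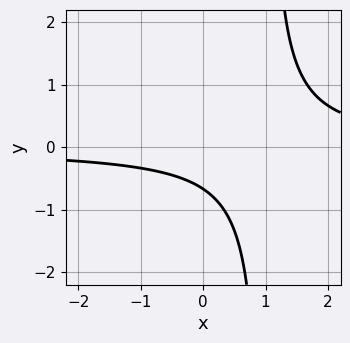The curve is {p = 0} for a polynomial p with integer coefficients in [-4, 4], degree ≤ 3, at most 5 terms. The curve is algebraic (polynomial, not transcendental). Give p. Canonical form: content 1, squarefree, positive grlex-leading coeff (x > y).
(a) deg p = 2.
(b) From the axis intercepts and sections: it misses every integer gridline on the x-axis.
(c) Matching integer coefficients to the picture gives p.

3*x*y - 3*y - 2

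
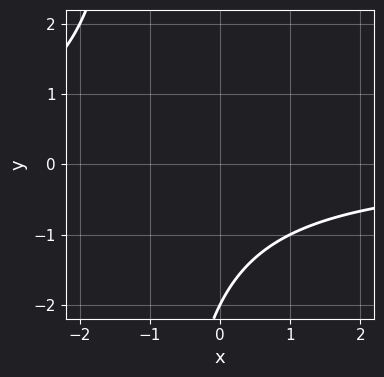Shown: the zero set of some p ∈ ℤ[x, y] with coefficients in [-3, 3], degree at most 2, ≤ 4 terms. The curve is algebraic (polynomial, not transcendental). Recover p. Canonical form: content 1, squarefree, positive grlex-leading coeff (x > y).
First, the degree is 2 — a generic line meets the curve in up to 2 points.
Then, against the integer gridlines: it meets the y-axis at y = -2 (among the integer gridlines); the curve avoids every integer x-axis point in the box.
Finally, assembling these constraints gives the stated polynomial.

x*y + y + 2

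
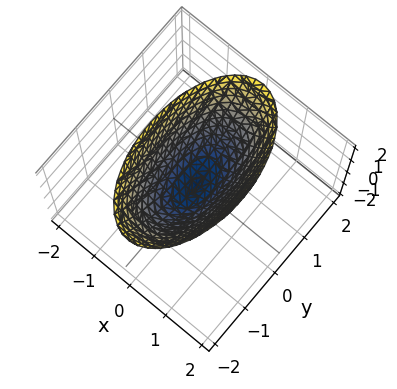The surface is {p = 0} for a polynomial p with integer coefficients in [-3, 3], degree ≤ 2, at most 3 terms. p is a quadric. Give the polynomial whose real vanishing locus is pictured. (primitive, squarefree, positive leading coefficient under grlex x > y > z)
3*x^2 + y^2 - 2*z

Degree: a single bowl opening along one axis; a quadric, so deg p = 2.
Symmetries: mirror symmetry y ↦ −y ⇒ only even powers of y; it's symmetric under x → −x, forcing even powers of x.
Observable constraints: it crosses the y-axis at the gridline y = 0; it meets the z-axis at z = 0 (among the integer gridlines); it meets the x-axis at x = 0 (among the integer gridlines).
These observations pin down the coefficients.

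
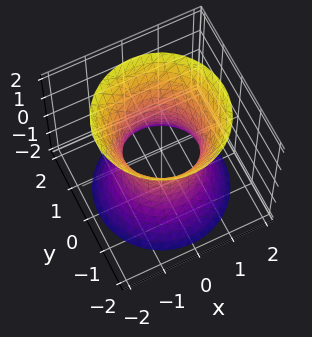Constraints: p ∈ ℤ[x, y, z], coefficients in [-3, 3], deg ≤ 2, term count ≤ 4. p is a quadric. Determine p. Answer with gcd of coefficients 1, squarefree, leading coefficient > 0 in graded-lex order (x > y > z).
First, the degree is 2 — an hourglass — one-sheet hyperboloid; a quadric.
Next, by symmetry, the z-axis is an axis of rotation, so x and y enter only as x² + y²; the z ↦ −z reflection is a symmetry, so z appears only in even powers.
Next, checking where it meets the axes: the y-axis gridline crossings are at y ∈ {-1, 1}; among the integer gridlines, it crosses the x-axis at x ∈ {-1, 1}; a circular section at z = -1 has radius between 1 and 2.
Finally, solving for integer coefficients yields p as stated.

2*x^2 + 2*y^2 - z^2 - 2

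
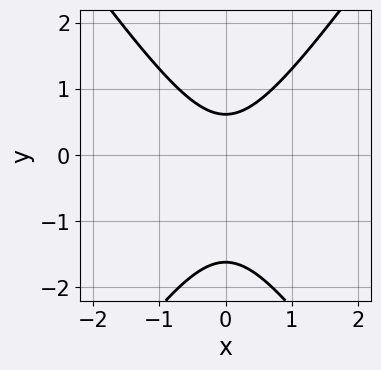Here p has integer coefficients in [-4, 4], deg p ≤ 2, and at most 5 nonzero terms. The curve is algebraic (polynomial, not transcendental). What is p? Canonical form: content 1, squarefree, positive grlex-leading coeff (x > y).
2*x^2 - y^2 - y + 1

(a) The degree is 2 — a generic line meets the curve in up to 2 points.
(b) Symmetries: the x ↦ −x reflection is a symmetry, so x appears only in even powers.
(c) Observable constraints: no x-intercept at any integer in the box.
(d) Solving for integer coefficients yields p as stated.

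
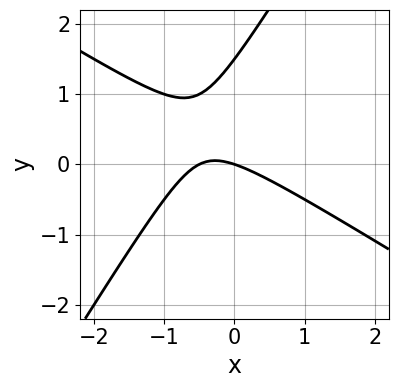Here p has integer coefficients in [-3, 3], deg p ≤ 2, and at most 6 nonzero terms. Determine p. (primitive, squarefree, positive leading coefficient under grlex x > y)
2*x^2 + 2*x*y - 2*y^2 + x + 3*y

(a) deg p = 2. A generic line meets the curve in up to 2 points.
(b) Checking where it meets the axes: it crosses the y-axis at the gridline y = 0; one x-axis crossing is at x = 0.
(c) Putting this together gives p.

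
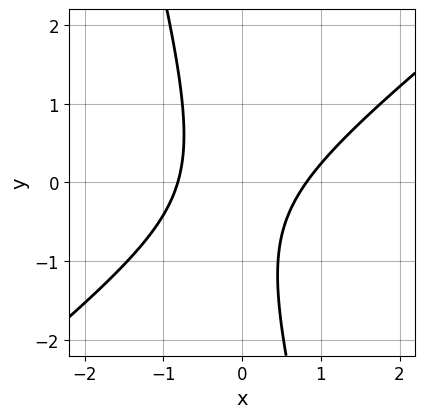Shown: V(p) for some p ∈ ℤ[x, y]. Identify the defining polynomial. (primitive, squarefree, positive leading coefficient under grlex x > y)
3*x^2 - 3*x*y - y^2 - y - 2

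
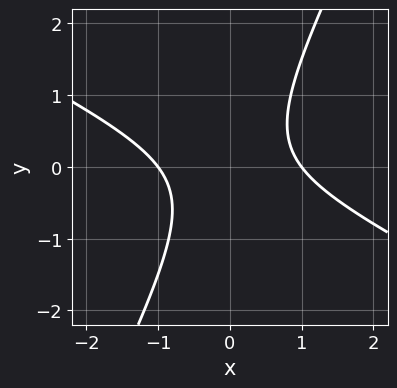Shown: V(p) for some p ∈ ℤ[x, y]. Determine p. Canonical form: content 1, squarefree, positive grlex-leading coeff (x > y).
(a) The degree is 2 — a generic line meets the curve in up to 2 points.
(b) Observable constraints: the x-axis gridline crossings are at x ∈ {-1, 1}; it misses every integer gridline on the y-axis.
(c) These observations pin down the coefficients.

2*x^2 + 3*x*y - 2*y^2 - 2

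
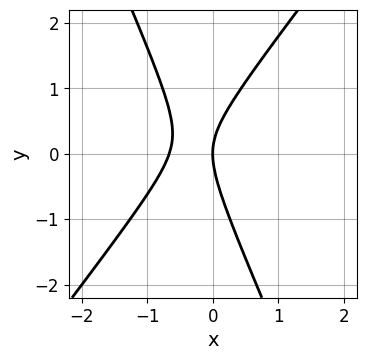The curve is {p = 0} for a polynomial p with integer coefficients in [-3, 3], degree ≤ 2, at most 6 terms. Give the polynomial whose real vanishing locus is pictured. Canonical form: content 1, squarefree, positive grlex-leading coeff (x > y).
1. deg p = 2.
2. Against the integer gridlines: it meets the y-axis at y = 0 (among the integer gridlines); one x-axis crossing is at x = 0.
3. Putting this together gives p.

3*x^2 - x*y - y^2 + 2*x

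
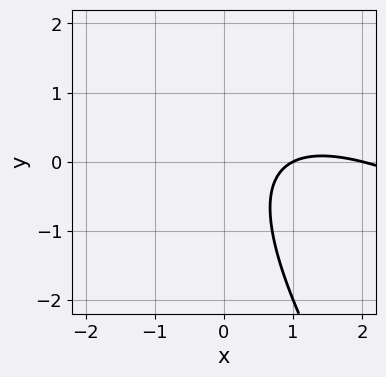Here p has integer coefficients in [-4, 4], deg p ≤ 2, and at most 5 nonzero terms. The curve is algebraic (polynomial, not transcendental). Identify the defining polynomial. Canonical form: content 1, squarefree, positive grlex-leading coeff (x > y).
deg p = 2. No degree-1 curve has this shape.
Against the integer gridlines: no y-intercept at any integer in the box; among the integer gridlines, it crosses the x-axis at x ∈ {1, 2}.
Fitting integer coefficients to these (and the overall shape) gives p.

x^2 + 2*x*y + y^2 - 3*x + 2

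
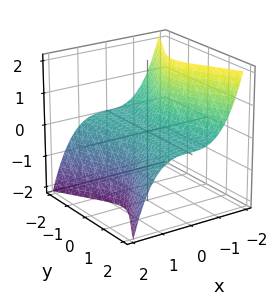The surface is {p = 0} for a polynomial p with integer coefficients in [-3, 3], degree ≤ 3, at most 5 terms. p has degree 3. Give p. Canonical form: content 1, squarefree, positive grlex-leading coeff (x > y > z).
3*x^3 + 2*y^2*z + z

First, deg p = 3. A generic line meets the surface in up to 3 points.
Then, from the axis intercepts and sections: it crosses the x-axis at the gridline x = 0; the visible y-axis segment lies entirely on the surface.
Finally, these observations pin down the coefficients.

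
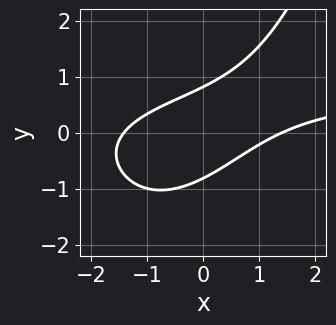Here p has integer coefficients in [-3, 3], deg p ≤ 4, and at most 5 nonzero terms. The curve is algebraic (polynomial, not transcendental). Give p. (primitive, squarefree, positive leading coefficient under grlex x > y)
1. Degree: the shape is more complex than any degree-2 curve, so deg p = 3.
2. Solving for integer coefficients yields p as stated.

x^2*y - x^2 + 3*x*y - 3*y^2 + 2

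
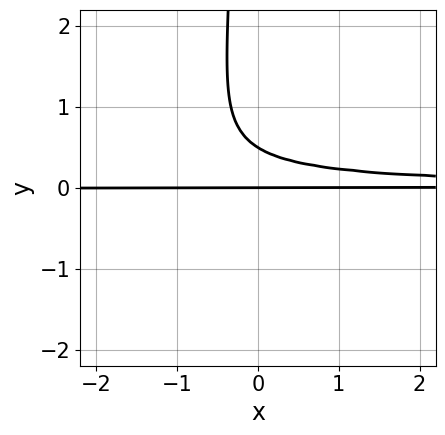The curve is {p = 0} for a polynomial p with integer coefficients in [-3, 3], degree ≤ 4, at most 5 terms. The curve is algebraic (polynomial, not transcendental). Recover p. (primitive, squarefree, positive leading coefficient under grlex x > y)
(a) The degree is 4 — a generic line meets the curve in up to 4 points.
(b) Checking where it meets the axes: one y-axis crossing is at y = 0; every point of the x-axis in the box is on the curve.
(c) These observations pin down the coefficients.

x*y^3 + 2*x*y^2 + 2*y^2 - y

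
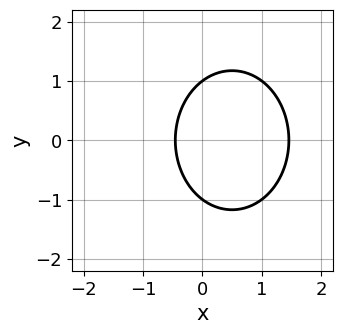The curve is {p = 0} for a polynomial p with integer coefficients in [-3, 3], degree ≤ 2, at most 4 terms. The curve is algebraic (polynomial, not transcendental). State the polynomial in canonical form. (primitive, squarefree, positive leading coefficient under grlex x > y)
3*x^2 + 2*y^2 - 3*x - 2

Degree: the shape is more complex than any degree-1 curve, so deg p = 2.
Symmetries: it's symmetric under y → −y, forcing even powers of y.
Checking where it meets the axes: the y-axis gridline crossings are at y ∈ {-1, 1}.
The integer polynomial consistent with all of this is the stated p.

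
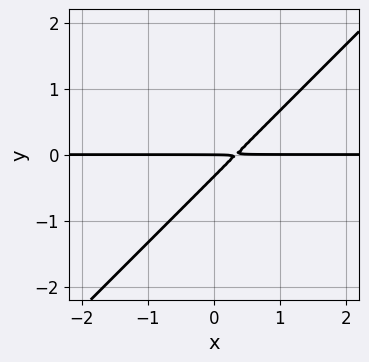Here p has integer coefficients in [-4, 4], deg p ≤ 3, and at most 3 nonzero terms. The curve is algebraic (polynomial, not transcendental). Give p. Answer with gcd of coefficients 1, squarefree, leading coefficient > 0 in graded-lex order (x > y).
1. Degree: no degree-1 curve has this shape, so deg p = 2.
2. Checking where it meets the axes: every point of the x-axis in the box is on the curve; it crosses the y-axis at the gridline y = 0.
3. Assembling these constraints gives the stated polynomial.

3*x*y - 3*y^2 - y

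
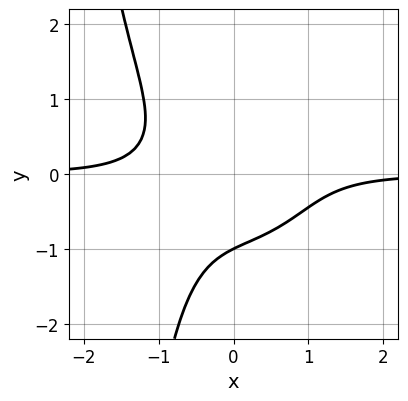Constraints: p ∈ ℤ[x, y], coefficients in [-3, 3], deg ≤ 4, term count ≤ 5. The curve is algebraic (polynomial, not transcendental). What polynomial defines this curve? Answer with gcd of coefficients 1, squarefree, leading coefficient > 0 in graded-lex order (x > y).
3*x^3*y + x*y^3 - 2*x*y^2 + 2*y^3 + 2

First, deg p = 4. The shape is more complex than any degree-3 curve.
Then, checking where it meets the axes: one y-axis crossing is at y = -1; the curve avoids every integer x-axis point in the box.
Finally, putting this together gives p.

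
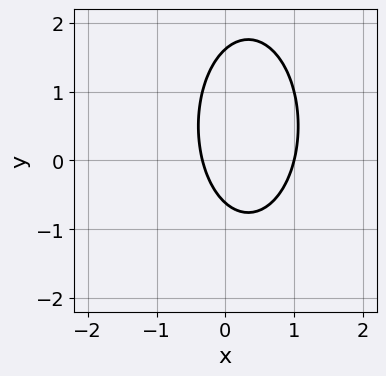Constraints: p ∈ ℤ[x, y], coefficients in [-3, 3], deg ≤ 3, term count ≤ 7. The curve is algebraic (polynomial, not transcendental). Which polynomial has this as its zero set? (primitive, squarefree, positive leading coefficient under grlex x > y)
3*x^2 + y^2 - 2*x - y - 1

(a) deg p = 2. No degree-1 curve has this shape.
(b) From the visible intercepts: one x-axis crossing is at x = 1.
(c) Fitting integer coefficients to these (and the overall shape) gives p.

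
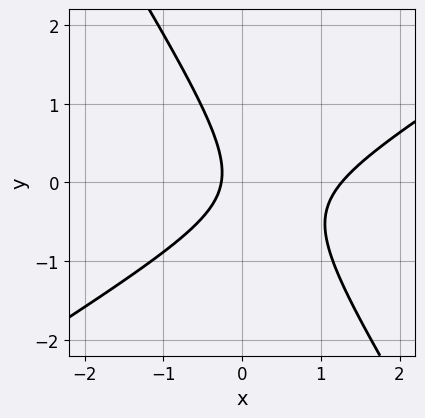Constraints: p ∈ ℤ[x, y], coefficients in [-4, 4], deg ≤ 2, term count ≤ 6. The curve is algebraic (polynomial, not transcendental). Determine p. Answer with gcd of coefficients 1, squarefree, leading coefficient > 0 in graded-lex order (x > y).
3*x^2 - 3*x*y - 3*y^2 - 3*x - 1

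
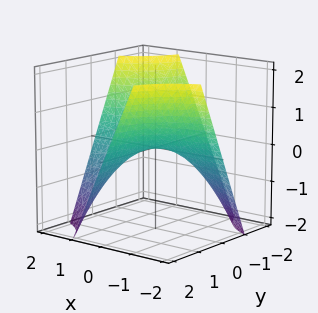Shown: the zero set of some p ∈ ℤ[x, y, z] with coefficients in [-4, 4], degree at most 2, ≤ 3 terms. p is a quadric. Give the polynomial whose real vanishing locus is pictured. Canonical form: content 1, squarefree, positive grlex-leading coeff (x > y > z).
x*y + z

First, the degree is 2 — a hyperbolic paraboloid; a quadric.
Then, against the integer gridlines: every point of the y-axis in the box is on the surface; one z-axis crossing is at z = 0; every point of the x-axis in the box is on the surface.
Finally, solving for integer coefficients yields p as stated.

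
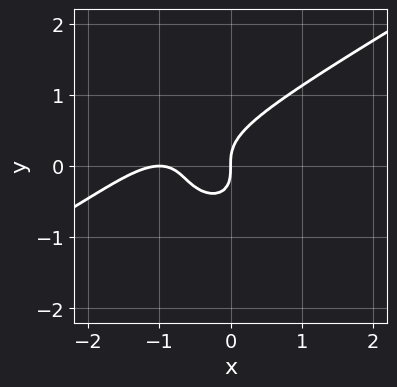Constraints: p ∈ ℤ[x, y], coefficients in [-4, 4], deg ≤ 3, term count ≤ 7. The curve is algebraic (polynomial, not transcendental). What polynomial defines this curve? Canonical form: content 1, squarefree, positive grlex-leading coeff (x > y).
1. The degree is 3 — the shape is more complex than any degree-2 curve.
2. Checking where it meets the axes: it meets the y-axis at y = 0 (among the integer gridlines); the x-axis gridline crossings are at x ∈ {-1, 0}.
3. The integer polynomial consistent with all of this is the stated p.

x^3 - x^2*y - 2*y^3 + 2*x^2 + x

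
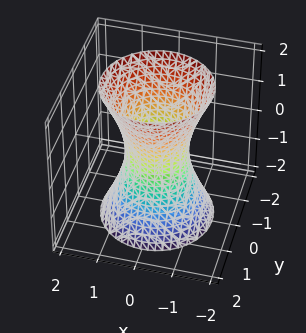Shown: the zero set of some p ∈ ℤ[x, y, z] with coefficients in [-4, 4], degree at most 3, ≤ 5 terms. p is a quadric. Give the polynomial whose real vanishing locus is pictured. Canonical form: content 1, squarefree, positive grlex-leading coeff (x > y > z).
3*x^2 + 3*y^2 - z^2 - 2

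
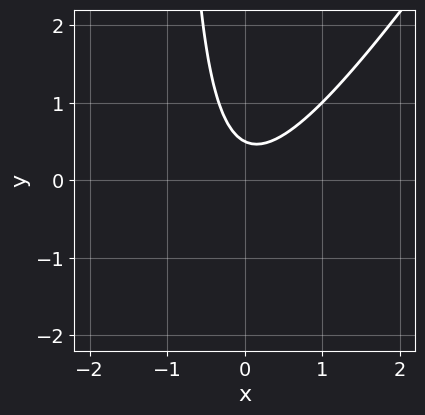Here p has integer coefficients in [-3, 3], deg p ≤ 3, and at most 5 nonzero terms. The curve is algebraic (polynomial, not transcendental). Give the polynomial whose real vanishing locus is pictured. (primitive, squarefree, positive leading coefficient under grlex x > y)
3*x^2 - 2*x*y - 2*y + 1

First, deg p = 2.
Next, observable constraints: no x-intercept at any integer in the box.
Finally, fitting integer coefficients to these (and the overall shape) gives p.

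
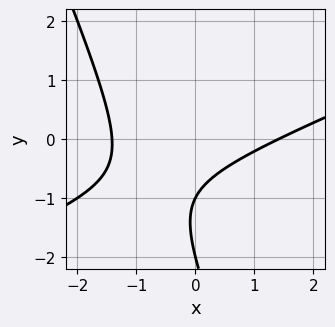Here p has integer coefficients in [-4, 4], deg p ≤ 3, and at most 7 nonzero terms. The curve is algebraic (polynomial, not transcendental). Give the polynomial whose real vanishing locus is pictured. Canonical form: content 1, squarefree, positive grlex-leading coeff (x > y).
x^2 - 2*x*y - y^2 - 3*y - 2

The degree is 2 — a generic line meets the curve in up to 2 points.
From the visible intercepts: among the integer gridlines, it crosses the y-axis at y ∈ {-2, -1}.
These observations pin down the coefficients.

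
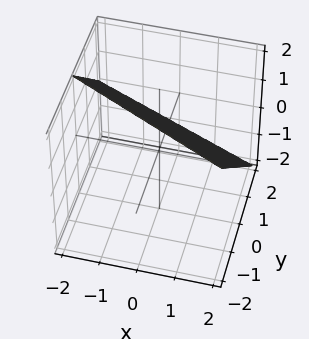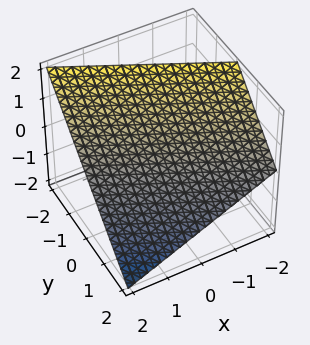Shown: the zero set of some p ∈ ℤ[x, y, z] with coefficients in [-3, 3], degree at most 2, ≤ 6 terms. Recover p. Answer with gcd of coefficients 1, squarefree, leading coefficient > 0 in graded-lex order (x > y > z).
First, degree: the surface is flat (a plane), so deg p = 1.
Next, reading off the gridlines: it crosses the x-axis at the gridline x = 2; one z-axis crossing is at z = 1.
Finally, together with the visible shape, these determine p as stated. Check: (0, 1, 0) on the y-axis lies on the surface, and p(0, 1, 0) = 0. ✓

x + 2*y + 2*z - 2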